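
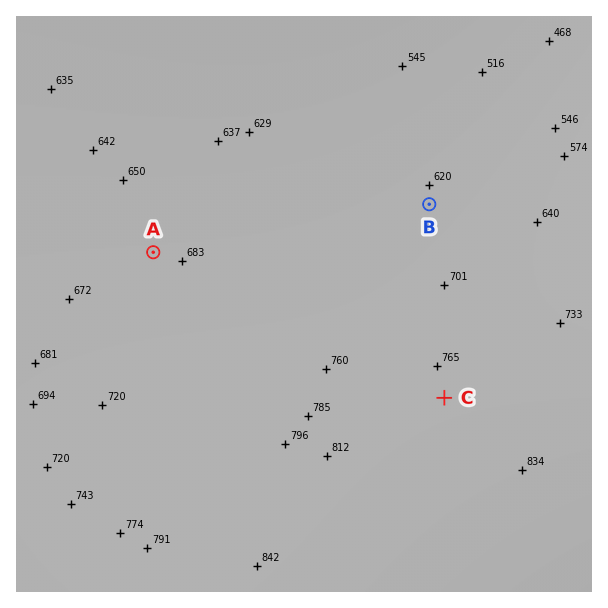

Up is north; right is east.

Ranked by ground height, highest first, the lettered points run C A B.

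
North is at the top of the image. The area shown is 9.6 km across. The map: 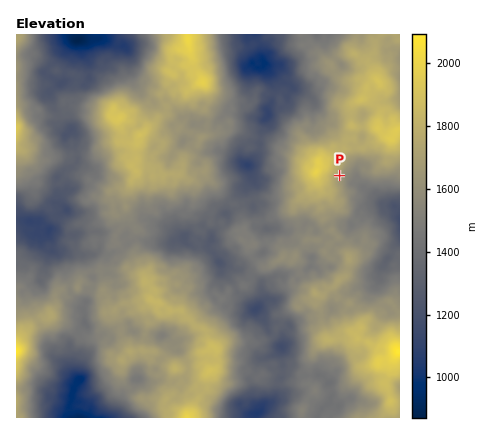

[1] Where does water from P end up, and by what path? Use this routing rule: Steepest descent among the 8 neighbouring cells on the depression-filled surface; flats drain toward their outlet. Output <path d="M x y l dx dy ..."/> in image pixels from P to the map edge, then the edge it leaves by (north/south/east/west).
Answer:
<path d="M340 176l6 0 12 10 4 0 10 10 2 0 10 10 12 0 4 4"/>
exit: east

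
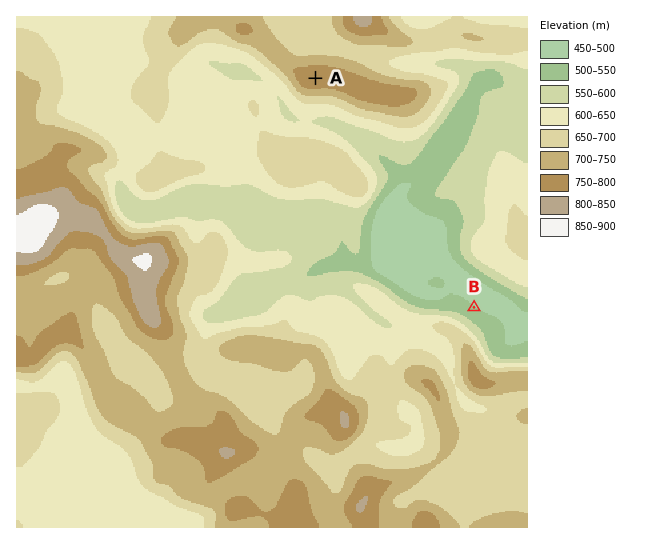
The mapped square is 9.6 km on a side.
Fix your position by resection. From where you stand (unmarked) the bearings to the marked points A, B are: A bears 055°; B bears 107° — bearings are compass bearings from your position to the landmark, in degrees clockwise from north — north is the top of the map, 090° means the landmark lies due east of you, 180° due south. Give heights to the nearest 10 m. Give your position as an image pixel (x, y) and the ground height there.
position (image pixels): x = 136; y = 204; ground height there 570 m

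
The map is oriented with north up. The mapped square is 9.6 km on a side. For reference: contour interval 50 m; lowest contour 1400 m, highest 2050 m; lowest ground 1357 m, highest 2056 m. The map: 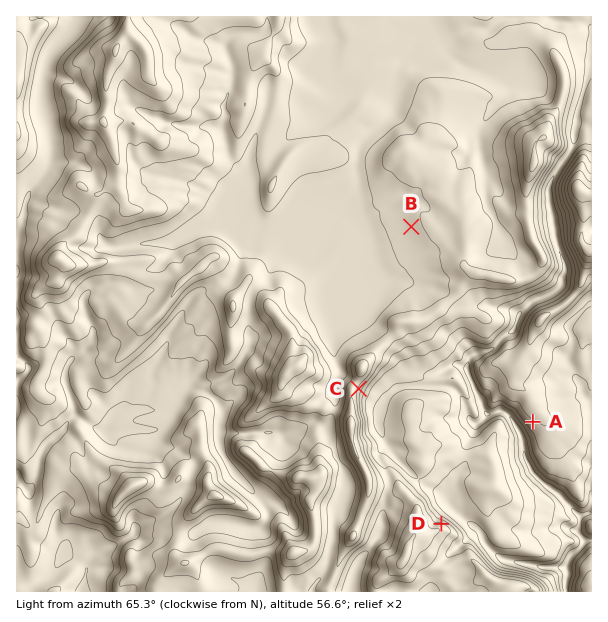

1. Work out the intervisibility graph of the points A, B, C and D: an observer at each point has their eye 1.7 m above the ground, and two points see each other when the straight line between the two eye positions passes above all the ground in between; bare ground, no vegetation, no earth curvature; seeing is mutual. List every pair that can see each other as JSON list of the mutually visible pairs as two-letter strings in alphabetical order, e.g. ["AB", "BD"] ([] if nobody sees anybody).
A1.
["AC", "AD", "CD"]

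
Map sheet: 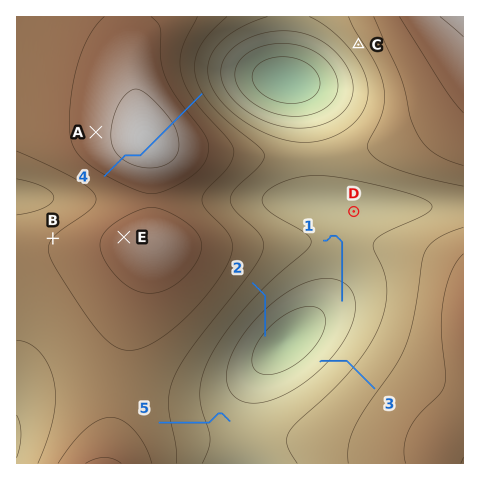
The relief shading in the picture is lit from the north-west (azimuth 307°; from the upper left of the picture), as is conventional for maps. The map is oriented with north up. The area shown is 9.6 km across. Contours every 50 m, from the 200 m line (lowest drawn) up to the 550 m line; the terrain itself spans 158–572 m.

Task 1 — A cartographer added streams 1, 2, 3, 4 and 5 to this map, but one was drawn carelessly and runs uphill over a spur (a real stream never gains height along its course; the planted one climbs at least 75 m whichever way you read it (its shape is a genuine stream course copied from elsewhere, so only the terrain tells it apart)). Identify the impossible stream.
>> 4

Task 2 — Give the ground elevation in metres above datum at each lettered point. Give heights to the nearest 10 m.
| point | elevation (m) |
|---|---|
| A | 530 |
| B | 450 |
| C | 380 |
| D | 310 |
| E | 520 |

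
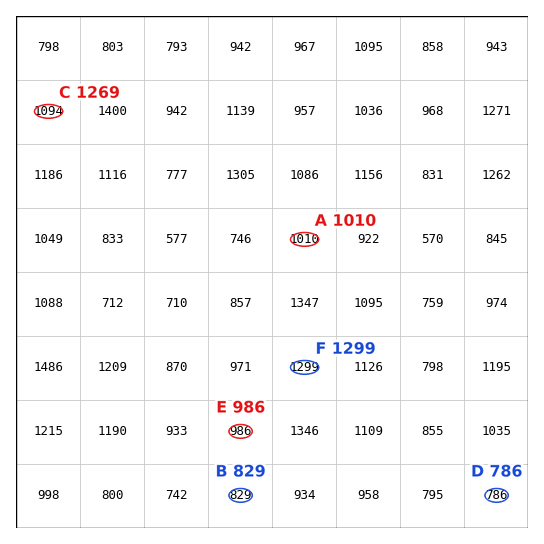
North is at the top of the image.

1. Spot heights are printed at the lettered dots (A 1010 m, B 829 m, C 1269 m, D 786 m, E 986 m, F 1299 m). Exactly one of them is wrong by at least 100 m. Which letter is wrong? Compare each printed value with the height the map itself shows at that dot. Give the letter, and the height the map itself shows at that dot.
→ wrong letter C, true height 1094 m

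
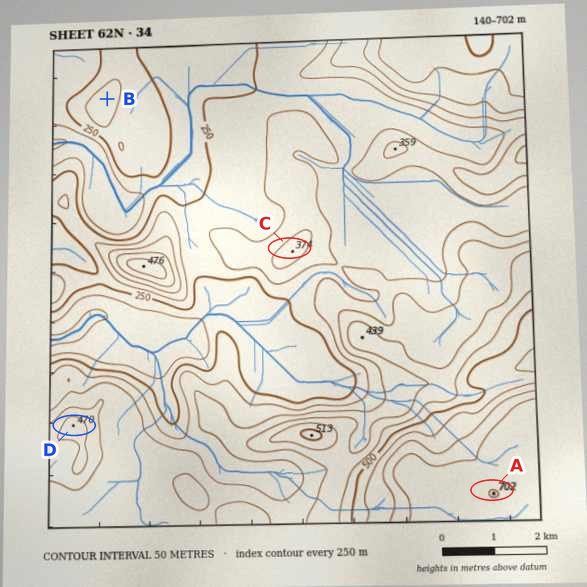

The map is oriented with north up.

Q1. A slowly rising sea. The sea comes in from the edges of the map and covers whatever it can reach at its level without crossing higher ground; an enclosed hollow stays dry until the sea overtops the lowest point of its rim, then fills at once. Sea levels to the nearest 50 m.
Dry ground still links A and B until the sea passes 250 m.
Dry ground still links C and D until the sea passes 300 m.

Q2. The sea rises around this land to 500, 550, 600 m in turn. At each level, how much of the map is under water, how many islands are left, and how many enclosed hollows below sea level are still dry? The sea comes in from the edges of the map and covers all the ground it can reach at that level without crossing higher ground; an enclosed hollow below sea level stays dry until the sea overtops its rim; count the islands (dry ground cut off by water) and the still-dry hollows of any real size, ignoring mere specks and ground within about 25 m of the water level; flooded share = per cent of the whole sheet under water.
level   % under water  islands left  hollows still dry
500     91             0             0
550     93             0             0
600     94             0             0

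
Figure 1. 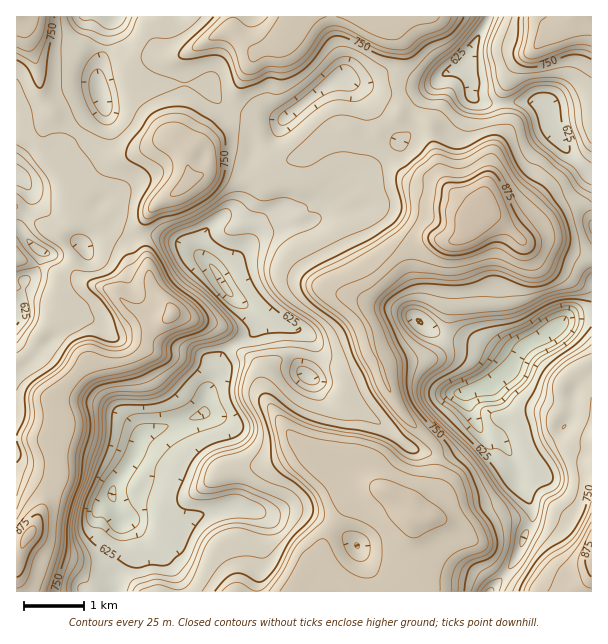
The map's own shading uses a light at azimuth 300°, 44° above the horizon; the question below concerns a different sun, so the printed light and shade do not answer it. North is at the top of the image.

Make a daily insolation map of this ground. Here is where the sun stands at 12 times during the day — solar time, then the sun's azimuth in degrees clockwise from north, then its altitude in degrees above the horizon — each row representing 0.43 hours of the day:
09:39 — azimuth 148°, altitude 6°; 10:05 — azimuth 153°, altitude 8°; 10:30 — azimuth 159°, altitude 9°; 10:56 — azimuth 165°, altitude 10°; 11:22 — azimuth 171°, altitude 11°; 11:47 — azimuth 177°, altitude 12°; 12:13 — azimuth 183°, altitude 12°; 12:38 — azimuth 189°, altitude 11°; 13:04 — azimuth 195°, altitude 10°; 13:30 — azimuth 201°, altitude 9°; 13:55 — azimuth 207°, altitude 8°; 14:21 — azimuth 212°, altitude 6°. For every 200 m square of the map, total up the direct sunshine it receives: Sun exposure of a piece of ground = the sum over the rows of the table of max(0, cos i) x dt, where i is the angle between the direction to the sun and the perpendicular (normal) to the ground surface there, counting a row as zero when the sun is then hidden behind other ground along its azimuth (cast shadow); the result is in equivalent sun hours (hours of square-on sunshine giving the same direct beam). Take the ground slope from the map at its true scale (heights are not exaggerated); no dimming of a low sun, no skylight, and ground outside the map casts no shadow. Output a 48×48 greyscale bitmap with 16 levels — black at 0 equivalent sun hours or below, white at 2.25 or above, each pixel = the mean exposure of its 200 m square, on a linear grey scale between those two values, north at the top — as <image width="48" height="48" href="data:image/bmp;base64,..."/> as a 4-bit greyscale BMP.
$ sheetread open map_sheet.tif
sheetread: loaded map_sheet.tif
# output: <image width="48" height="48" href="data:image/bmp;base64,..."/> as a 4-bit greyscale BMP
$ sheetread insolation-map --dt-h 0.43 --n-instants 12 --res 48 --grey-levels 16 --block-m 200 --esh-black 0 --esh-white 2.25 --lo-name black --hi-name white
<image width="48" height="48" href="data:image/bmp;base64,Qk32BAAAAAAAAHYAAAAoAAAAMAAAADAAAAABAAQAAAAAAIAEAAATCwAAEwsAABAAAAAAAAAAAAAAABEREQAiIiIAMzMzAERERABVVVUAZmZmAHd3dwCIiIgAmZmZAKqqqgC7u7sAzMzMAN3d3QDu7u4A////AJeIZ1VTAAAlMRISVmZmVVZmZmerQyNVaYd5mWZSAAEkQhIhNWZlRFZmZneLchJFZ3d4h1VEMiIkVERDJVZTE1ZmZpzbkxETVnqIYzRERVQzVVVDI1VTNWZnZnm6hSIAE0mGUjMBNVVCI0MRICRHmGeZh2ZUVTIhEhNmdBIiRWVSAAABIQJpl3iImWUyRlNDISFGh0NXdWZlMAE1RDV3ZnZmVEMSQyNEMjI2mXRXZVabp2iqhohmZ4djI1REICQSQzRWm5dWZVVa3ty5ishmZmMiRVRCATMBRERWealzVVVEeJh4vZZmUxIzRDIxJFQ1ZUVmV5mFNVVCNVZoqGZmVVMQEQERNFV5ZWdmZ5iHRERBABNXhmZlVTEBRCECNVaoZXZmaYd3VDMzEAFHdVQyEABJcgASRViVViNWZ2ZndlMhERNoUgAAAAW3EAEkZld1RERWVFZpqpdTNGqVEAAAAltxABE1VWdXZVdmVGmry6qGZ6pxAAAkRrkxAAAQA1NFVUNWaZz//8h3dnYhEQFFaaU0MzMQASNXZTADae/9ucuJhUREIRJVeXVXmbpkIBM1dTEANorO/by3dkNEVXdWmWVnvKvJUyIRRUMhJFM1i6eHdmITWHVXp1RFVXaKhSAAATVDEAACVni/6jAAARR3hkIhAlZpl0EAABRlIAA2Z8/+zHMREVl5hkIQFXh5zaUgASJVQySJZouoYyNFatvLdCIier3t7utjNFVVVWm3VUQhEBRo3s3IZVabyqq83v/sp4VWZqxkVSAAAEeMucp2Z7vMl3dmZ6///FRFZ2MjVRAAE2eadmVVVpzMzNyYit/syLhUUwATRBABJWZ2VBEkVWi83d3d7su4epURQiIiIRETZmZUVCAAJFaIm9zMu7mIaBJ5Q1VCASJGZnZTNEMQATVnve/su6h5dDq3eXVUNHZVaJhkIjRDEAJGVFest0RWU5dFeGZWq77ZVGd2ZUNEQhAkE1ZnhCNDRINGZlVlff//x2d2ZmZVREI1VlVWUzQiWCJGZmZlNJzu7JmpiHdmZlV1VEVVMzITRCRmZmZlMTaL26l4iHdmZldlVCEzIhAkIFeWZmZmZDRWmGZmZmZmZmU1QQABIQEyI5qGZmaImHVUVmVWZmZmZmQRIgAAIiMgJqhmZmVWiJZVVmZVVmZmZlQxAAABIzEBSJZmZlRDRmVENWZTNVZmZmVUIAAAEzEkaGZmZUIzI0QxE1ZTElVmVWZlUyIQJENFd2ZmZSE1MQERJFZnQiRURVZlNCAAESRVZmZlVDRlQgATRWZptiEiJFREIgAAECRWZmdlVEZlVURFVoh3m4MRI1VTABEmq5d4hmh2Znd2ZmZmZq3KqrlUVmZnMSNWid/slohmZ4dmZnh3Z5rN3KqYiHZ4uFVnaN25d8lmZ4dVZlerqnZ4m7mrqs3ZrrZneM79u7mGVVQ0VUNJy3VWZ6qa39y8zNpUVEec7XeGMQACVVQhR1NFZnve2XZ63s2DRVVmd3Z2ISITRUMyEjIUVmi5dmZmeKu0NFVWdw=="/>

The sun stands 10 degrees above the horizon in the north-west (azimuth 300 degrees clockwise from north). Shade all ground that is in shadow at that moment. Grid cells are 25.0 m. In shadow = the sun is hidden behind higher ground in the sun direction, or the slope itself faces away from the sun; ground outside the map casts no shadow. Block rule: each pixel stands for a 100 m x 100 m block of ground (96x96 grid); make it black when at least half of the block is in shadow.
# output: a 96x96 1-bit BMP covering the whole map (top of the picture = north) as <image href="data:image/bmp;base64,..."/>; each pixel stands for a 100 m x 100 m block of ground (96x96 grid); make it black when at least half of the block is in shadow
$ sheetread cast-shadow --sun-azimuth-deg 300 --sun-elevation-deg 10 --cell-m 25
<image width="96" height="96" href="data:image/bmp;base64,Qk2+BAAAAAAAAD4AAAAoAAAAYAAAAGAAAAABAAEAAAAAAIAEAAATCwAAEwsAAAIAAAAAAAAA////AAAAAAAP/gAAAAAAAAD/AAAH/wAAAAAAAAB/gABn/4AAAAAAAAD/wAB3/4AAAAAAAAB/4ABz/4AAAAAAAAB/8AB7/4AAAAAAAAA/+AA//4AAAAAAAAAP+AA//4AAAAAAAAAD+AAf/8AAAAAAAAAD+AAf/+AAAAAAAAADuAAP//AAAAAAAAADOAAP//gAAAAAAAAAEAAF//gAAAAAAAAAAAAB//gAAAAAAAAEAAAA//gAAAAAAAAcAAAA//gAMAAAAAAcAAAA//gAeAAAAAAYAAAAf/gAMAAAAAAYgAAAf/gAAAAAAAAZgAAAf/gAAAAAAAADAAAAf/wAAAAAAAAGAAAAf/wAAAAAAAAEAAAAf/wAAAAAAAAAAAAAf/wAAAAAAAAAAAAAP/wAAAAAAAAAAAAAP/wAAAAAAAAAAAAAP/wAAAAAAAAAAAAAP/4AAAAAAAAAAAAAH/4AAAAAAAOAAAAAP/8AAAAAAA/gAAAAP//+AAAAAH/wAAAAP///gAAAAP/wAAAAP///gAAAAP/8AAAAP///wAAAAP/+AAAAH///wAAAAf//AAAAD///wAAAAf//gAAAAP//wAIAAf//wAAAAA//4AYAAef/wAAAAAP/8AAAAcPHwAAAAAH/+AAAAIAH4AAAAAD//AAAAQAD8AAAAAD//gAAA4AB/wAAAAD//gAAA4AA/+AAAAB//AAAB/AAf/AAAAA/2AAAB/gf//gAAAADgAAAB/gf//wAAAADAAAAD/gH//4AAAAAAAAAD/AAH/8AAAAAAAAAD/AAB/8AAAAAAAAAD+AAA/8AAAAAAAAAB/AAAf8AAAB4AAAAA+A8A/+AAAD4AAAAAIA/gf/gAAH4AAAAAAAfgP/gAAH4AAAAAAAPgH4AAAHwAAAAAAB/g/4AAAHwAAAAAAB/h/4AAAH+AAAAAAAfg74AAAH/AAAAAAAHAz4AAAH/wAAAAAAAAD8AAAH/4AAAAAAAAD0AAAP/+AAAAAAAADsAAAP//AAAAAAAADIAAAH//AAAAAAAAAAAAAA//gAAAAAAIAAAAAAP/gAAAAAAYAAAAAAD/AAAAAAAYAAAAAAB/AAAAAAAQAAAAAAA/AAAAAAAAAAAAAAAeAAAAAAAAAAAAAAAeAAAAAAAOAAAAAAAeAAAAAAAMAAAAAAAeAAAAAAAcAAAAAAAcAAAAAAAYAAAAAAAMAAAAAAAAAAAAAAAIAAAAAAABwAAAAAAAAAAAAAABwAAAAAAAAAAAAAADwAAAAAAAAAAAAAADgAAAAAAABgAAAAAAAAAAAAAAB4AAAAAAAAAAAAAAA8AAAAADAAAAAAAAAeAAAAAPwAAAAAAAAHgAAgAP4AAEAAAAeD4AB4AH8AAEAAAAeH+AB/AB4AAEAAAAOf/AB/gAEAAEAAAAEf/AA/4A/gEAAAAAAP/AD/8A/wPAAAAAAH+AP/8Af4fAAAAAAD+AH/8ADwfgAAAAAB+AD/+AAAPgAAAAAB8AB/+AAAPgAAAAAA8AAf+AAAPAAAAAAAAAAH+AAAPwAAAAAAAAAD+AAA="/>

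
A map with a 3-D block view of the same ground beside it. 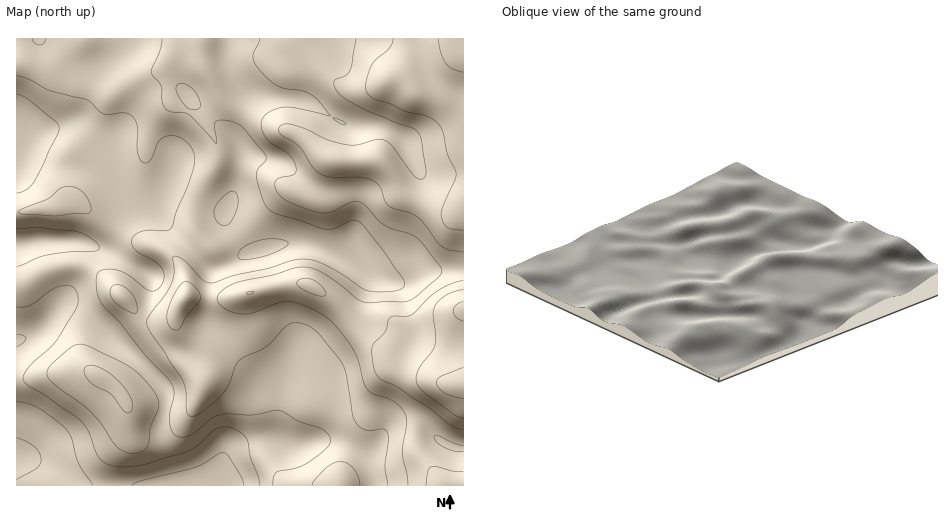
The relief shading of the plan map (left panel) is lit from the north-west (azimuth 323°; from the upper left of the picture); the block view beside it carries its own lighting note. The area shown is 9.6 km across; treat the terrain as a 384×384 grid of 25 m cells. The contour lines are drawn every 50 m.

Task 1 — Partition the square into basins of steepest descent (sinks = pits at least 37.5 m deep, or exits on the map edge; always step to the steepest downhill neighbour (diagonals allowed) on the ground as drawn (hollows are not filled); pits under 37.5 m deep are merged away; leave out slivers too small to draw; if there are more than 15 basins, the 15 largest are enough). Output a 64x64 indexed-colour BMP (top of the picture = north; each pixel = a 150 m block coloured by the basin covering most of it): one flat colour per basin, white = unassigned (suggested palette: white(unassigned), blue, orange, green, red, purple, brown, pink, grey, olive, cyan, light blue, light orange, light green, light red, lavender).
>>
<image width="64" height="64" href="data:image/bmp;base64,Qk12CAAAAAAAAHYAAAAoAAAAQAAAAEAAAAABAAQAAAAAAAAIAAATCwAAEwsAABAAAAAAAAAA////ALR3HwAOf/8ALKAsACgn1gC9Z5QAS1aMAMJ34wB/f38AIr28AM++FwDox64AeLv/AIrfmACWmP8A1bDFABEREREREREREREREREREREREREREREREREREREREREREREREREREREREREREREREREREREREREREREREREREREREREREREREREREREREREREREREREREREREREREREREREREREREREREREREREREREREREREREREREREREREREREREREREREREREREREREREREREREREREREREREREREREREREREREREREREREREREREREREREREREREREREREREREREREREREREREREREREREREREREREREREREREREREREREREREREREREREREREREREREREREREREREREREREREREREREREREREREREREREREREREREREREREREREREREREREREREREREREREREREREREREREREREREREREREREREREREREREREREREREREREREREREREREREREREREREREREREREREREREREREREREREREREREREREREREREREREREREREREREREREREREREREREREREREREREREREREREREREREREREREREREREREREREREREREREREREREREREREREREREREREREREREREREREREREREREREREREREREREUQRERERERERERERERERERERERERERERERERERERERERREREREERERERERERERERERERERERERERERERERERERFERERERBEREREREREREREREREREREREREREREREREREUREREREERERERERERERERERERERERERERERERERERERREREREERERERERERERERERERERERERERERERERERERFERERERBEREREREREREREREREREREREREREREREREREUREREREERERERERERERERERERERERERERERERERERERREREREQRERERERERERERERERERERERERERERERERERFEREREREEREREREREREREREREREREREREREREREREREURERERERBEREzMzMRERERERERERERERERERERERERERREREREREQRETMzMxERERERERERERERERERERERERERFEREREREREETMzMzMREREREREREREREREREREREREREURERERERERDMzMzMxERERERERERERERERERERERERERRERERERERDMzMzMzEREREREREREREREREREREREREREzRERERERDMzMzMzMRERERERERERERERERERERERERETMzREREQzMzMzMzMxERERERERERERERERERERERERERMzMzMzMzMzMzMzMzEREREREREREREREREREREREREREzMzMzMzMzMzMzMzIRERERERERERERERERERERERERETMzMzMzMzMzMzMyIiERERERERERERERERERERERERERMzMzMzMzMzMzMiIiIhEREREREREREREREREREREREREzMzMzMzMzMzIiIiIiERERERERERERERERERERERERETMzMzMzMzMyIiIiIiERERERERERERERERERERERERERMzMzMzMzMiIiIiIiIREREREREREREREREREREREREREzMzMzMzMiIiIiIiIhERERERERERERERERERERERERESIjMzMzIiIiIiIiIiERERERERERERERERERERERERERIiIiIyIiIiIiIiIiIhEREREREREREREREREREREREREiIiIiIiIiIiIiIiIiERERERERERERERERERERERERESIiIiIiIiIiIiIiIiIhERERERERERERERERERERERERIiIiIiIiIiIiIiIiIiEREREREREREREREREREREREREiIiIiIiIiIiIiIiIiIhERERERERERERERERERERERESIiIiIiIiIiIiIiIiIiERERERERERERERERERERERERIiIiIiIiIiIiIiIiIiIhEREREREREREREREREREREREiIiIiIiIiIiIiIiIiIiERERERERERERERERERERERESIiIiIiIiIiIiIiIiIiIRERERERERERERERERERERERIiIiIiIiIiIiIiIiIiIREREREREREREREREREREREREiIiIiIiIiIiIiIiIiIhERERERERERERERERERERERESIiIiIiIiIiIiIiIiIhERERERERERERERERERERERERIiIiIiIiIiIiIiIiIhEREREREREREREREREREREREREiIiIiIiIiIiIiIiIhERERERERERERERERERERERERESIiIiIiIiIiIiIiIRERERERERERERERERERERERERERIiIiIiIiIiIiIiIREREREREREREREREREREREREREREiIiIiIiIREiIiIhERERERERERERERERERERERERERESIiIiIhERERIiIiERERERERERERERERERERERERERERIiIiIREREREREiIREREREREREREREREREREREREREREiIREREREREREREhERERERERERERERERERERERERERERERERERERERERERERERERERERERERERERERERERERERERERERERERERERERERERERERERERERERERERERERERERERERERERERERERERERERERERERERERERERERERERERERERERERERERERERERERERERERERERERERERERERER"/>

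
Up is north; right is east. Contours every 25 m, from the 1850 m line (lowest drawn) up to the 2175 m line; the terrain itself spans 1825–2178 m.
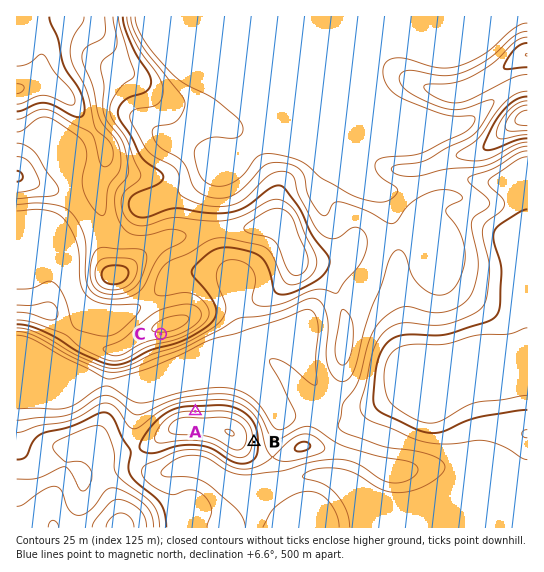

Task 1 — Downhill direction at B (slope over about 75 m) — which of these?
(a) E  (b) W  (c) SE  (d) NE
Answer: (a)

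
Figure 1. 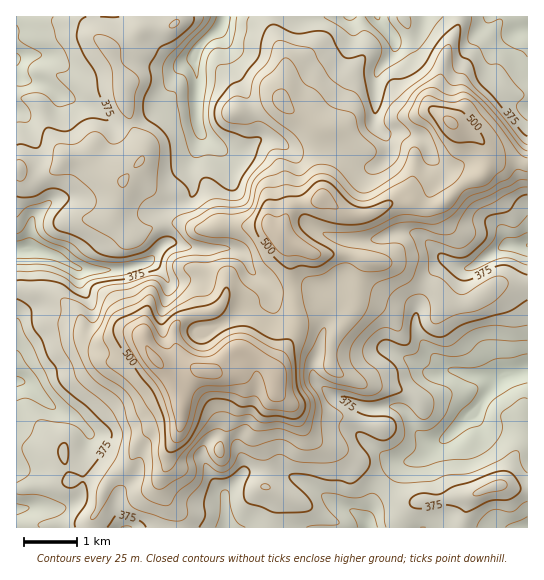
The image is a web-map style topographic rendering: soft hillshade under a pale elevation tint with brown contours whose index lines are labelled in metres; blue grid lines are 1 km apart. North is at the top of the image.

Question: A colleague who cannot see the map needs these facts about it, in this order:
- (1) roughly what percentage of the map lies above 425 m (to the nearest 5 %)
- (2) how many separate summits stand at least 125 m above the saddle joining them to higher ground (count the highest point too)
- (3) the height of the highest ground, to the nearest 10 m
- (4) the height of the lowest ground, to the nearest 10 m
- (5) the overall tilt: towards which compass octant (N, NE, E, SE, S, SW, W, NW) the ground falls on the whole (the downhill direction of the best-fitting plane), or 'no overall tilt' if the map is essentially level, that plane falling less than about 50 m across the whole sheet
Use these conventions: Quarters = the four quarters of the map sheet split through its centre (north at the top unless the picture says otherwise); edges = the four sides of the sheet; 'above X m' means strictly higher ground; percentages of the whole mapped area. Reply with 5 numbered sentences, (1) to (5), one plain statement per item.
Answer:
(1) Roughly 35 % of the ground is higher than 425 m.
(2) 1 summit rises at least 125 m above its surroundings.
(3) The highest point reaches roughly 590 m.
(4) About 280 m is the lowest elevation on the sheet.
(5) No overall tilt - high and low ground are spread across the sheet.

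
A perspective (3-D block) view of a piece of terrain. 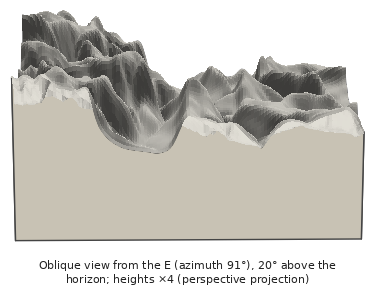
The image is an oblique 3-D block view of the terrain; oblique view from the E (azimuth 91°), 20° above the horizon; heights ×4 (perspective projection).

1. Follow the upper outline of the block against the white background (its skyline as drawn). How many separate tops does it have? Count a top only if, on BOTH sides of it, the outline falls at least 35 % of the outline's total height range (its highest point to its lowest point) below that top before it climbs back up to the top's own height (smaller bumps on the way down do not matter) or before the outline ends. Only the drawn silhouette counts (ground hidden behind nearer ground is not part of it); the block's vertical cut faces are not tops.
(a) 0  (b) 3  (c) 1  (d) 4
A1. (c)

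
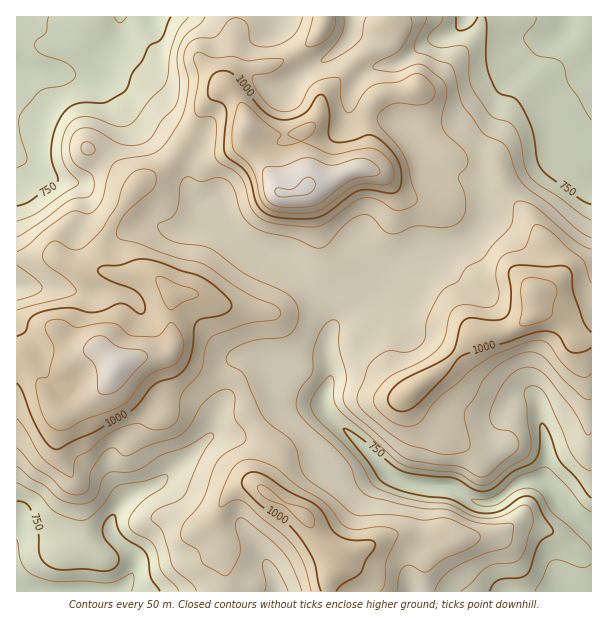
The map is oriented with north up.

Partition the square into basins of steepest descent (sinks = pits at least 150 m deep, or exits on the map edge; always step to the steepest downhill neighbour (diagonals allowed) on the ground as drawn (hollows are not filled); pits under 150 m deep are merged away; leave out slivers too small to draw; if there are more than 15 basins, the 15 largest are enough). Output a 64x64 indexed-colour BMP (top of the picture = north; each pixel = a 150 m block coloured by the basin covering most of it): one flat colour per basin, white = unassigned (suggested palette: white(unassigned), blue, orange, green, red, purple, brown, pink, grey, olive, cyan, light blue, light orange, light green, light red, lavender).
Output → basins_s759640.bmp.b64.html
<image width="64" height="64" href="data:image/bmp;base64,Qk12CAAAAAAAAHYAAAAoAAAAQAAAAEAAAAABAAQAAAAAAAAIAAATCwAAEwsAABAAAAAAAAAA////ALR3HwAOf/8ALKAsACgn1gC9Z5QAS1aMAMJ34wB/f38AIr28AM++FwDox64AeLv/AIrfmACWmP8A1bDFACIiIiIiIiIiIiIiIiIiIiIiIiIiERERERERERERERERIiIiIiIiIiIiIiIiIiIiIiIiIiEREREREREREREREREiIiIiIiIiIiIiIiIiIiIiIiIiERERERERERERERERESIiIiIiIiIiIiIiIiIiIiIiIhERERERERERERERERERIiIiIiIiIiIiIiIiIiIiIiIhEREREREREREREREREREiIiIiIiIiIiIiIiIiIiIiIhERERERERERERERERERESIiIiIiIiIiIiIiIiIiIiIhERERERERERERERERERERIiIiIiIiIiIiIiIiIiIiIiEREREREREREREREREREREiIiIiIiIiIiIiIiIiIiIiERERERERERERERERERERESIiIiIiIiIiIiIiIiIiIhERERERERERERERERERERERIiIiIiIiIiIiIiIiIiIhEREREREREREREREREREREREiIiIiIiIiIiIiIiIiIRERERERERERERERERERERERESIiIiIiIiIiIiIiIiIiERERERERERERERERERERERERIiIiIiIiIiIiIiIiIiIREREREREREREREREREREREREiIiIiIiIiIiIiIiIiIiERERERERERERERERERERERESIiIiIiIiIiIiIiIiIiIRERERERERERERERERERERERIiIiIiIiIiIiIiIiIiIREREREREREREREREREREREREiIiIiIiIiIiIiIiIiIRERERERERERERERERERERERESIiIiIiIiIiIiIiIiIhERERERERERERERERERERERERIiIiIiIiIiIiIiIiIhEREREREREREREREREREREREREiIiIiIiIiIiIiIiIiERERERERERERERERERERERERESIiIiIiIiIiIiIiIiERERERERERERERERERERERERERIiIiIiIiIiIiIiIiIREREREREREREREREREREREREREiIyIiIiIiIiIiIiIRERERERERERERERERERERERERESIzMiIiIiIiIiIhERERERERERERERERERERERERERERIjMzIiIjIiIiIREREREREREREREREREREREREREREREzMzMzIjMzMzERERERERERERERERERERERERERERERETMzMzMzMzMzMRERERERERERERERERERERERERERERERMzMzMzMzMzMxEREREREREREREREREREREREREREREUQzMzMzMzMzMzEREREREREREREREREREREREREREREURDMzMzMzMzMzMREREREREREREREREREREREREREREUREMzMzMzMzMzMxERERERERERERERERERERERERERFEREQzMzMzMzMzMzEREREREREREREREREREREREREREURERDMzMzMzMzMzMRERERERERERERERERERERERERERREREMzMzMzMzMzMRERERERERERERERERERERERERERERREQzMzMzMxERERERERERERERERERERERERERERERERFERDMzMzMzEREREREREREREREREREREREREREREREREUREMzMzMzERERERERERERERERERERERERERERERERERREQzMzMzMxERERERERERERERERERERERERERERERERRERDMzMzMzERERERERERERERERERERERERERERERERREREMzMzMzMRERERERERERERERERERERERERERERERFEREQzMzMzMzERERERERERERERERERERERERERERERFERERDMzMzMzMxERERERERERERERERERERERERERERFEREREMzMzMzMzERERERERERERERERERERERERERERFEREREQzMzMzMzMxERERERERERIhEREREREREREREREURERERDMzMzMzMzMREREREREREiJEEREREREREREREUREREREMzMzMzMzMzEREREREREiIkREEREREREREREUREREREQzMzMzMzMzMzEREREREiIiREREQRERERERRERERERERDMzMzMzMzMzMxEREREiIiJERERBEREREUREREREREREMzMzMzMzMzMzERERESIiIkREREEREREUREREREREREQzMzMzMzMzMzMxERESIiIiREREQREREURERERERERERDMzMzMzMzMzMzMREREiIiJERERBERERREREREREREREMzMzMzMzMzMzMxERESIiIiREREERERREREREREREREQzMzMzMzMzMzMzMRESIiIiIkREQRERFERERERERERERDMzMzMzMzMzMzMxERIiIiIiREREEREUREREREREREREMzMzMzMzMzMzMzMRIiIiIiJEREREERREREREREREREQzMzMzMzMzMzMzMzMiIiIiIiRERERERERERERERERERDMzMzMzMzMzMzMzMzIiIiIiIkREREREREREREREREREMzMzMzMzMzMzMzMzMzMiIiIiJEREREREREREREREREQzMzMzMzMzMzMzMzMzMzMiIiIiRERERERERERERERERDMzMzMzMzMzMzMzMzMzMzMiIiIiREREREREREREREREMzMzMzMzMzMzMzMzMzMzMzIiIiIkREREREREREREREQzMzMzMzMzMzMzMzMzMzMzMyIiIiJERERERERERERERDMzMzMzMzMzMzMzMzMzMzMzIiIiJERERERERERERERE"/>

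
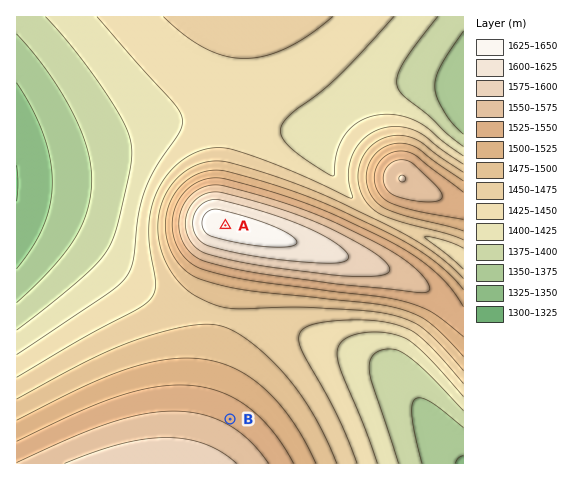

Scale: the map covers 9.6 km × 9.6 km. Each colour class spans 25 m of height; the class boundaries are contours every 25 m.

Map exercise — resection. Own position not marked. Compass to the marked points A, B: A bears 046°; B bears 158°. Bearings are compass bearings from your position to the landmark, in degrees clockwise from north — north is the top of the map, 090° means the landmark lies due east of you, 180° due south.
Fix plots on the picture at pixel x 172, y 277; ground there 1470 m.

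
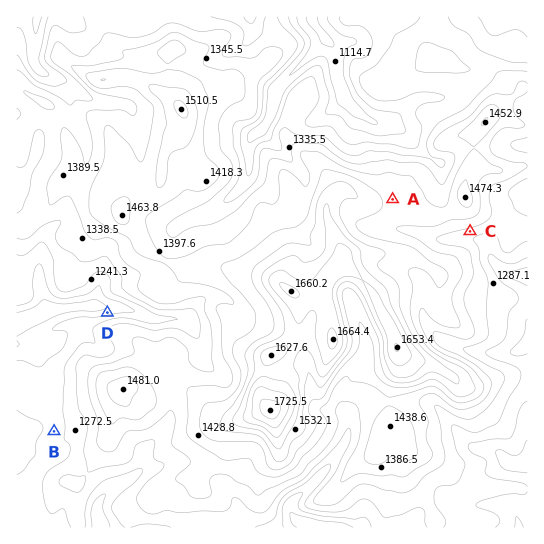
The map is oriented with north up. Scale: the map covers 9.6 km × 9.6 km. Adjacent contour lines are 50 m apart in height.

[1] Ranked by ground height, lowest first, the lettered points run D B C A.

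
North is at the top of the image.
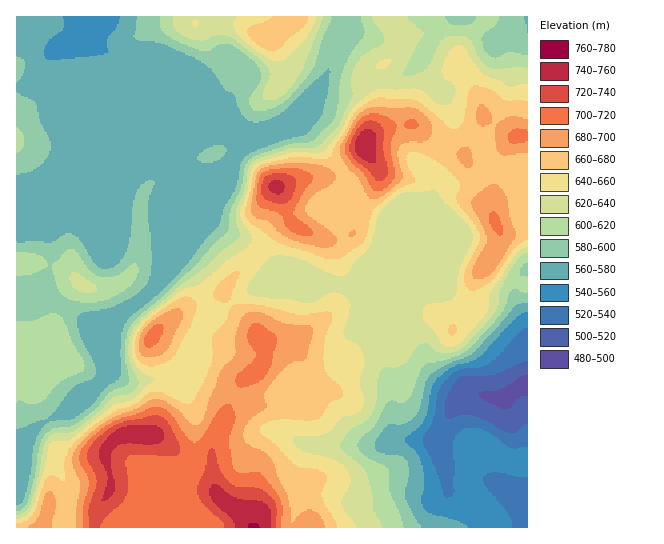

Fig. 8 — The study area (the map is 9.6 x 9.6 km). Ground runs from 495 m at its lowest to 760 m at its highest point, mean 625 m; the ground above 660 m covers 26.5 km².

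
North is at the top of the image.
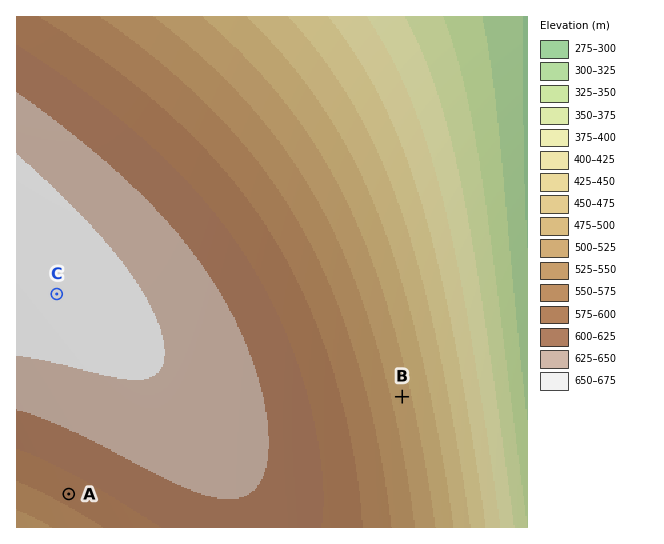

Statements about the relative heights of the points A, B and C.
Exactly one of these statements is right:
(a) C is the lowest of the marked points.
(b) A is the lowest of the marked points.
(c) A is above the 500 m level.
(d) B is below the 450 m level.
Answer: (c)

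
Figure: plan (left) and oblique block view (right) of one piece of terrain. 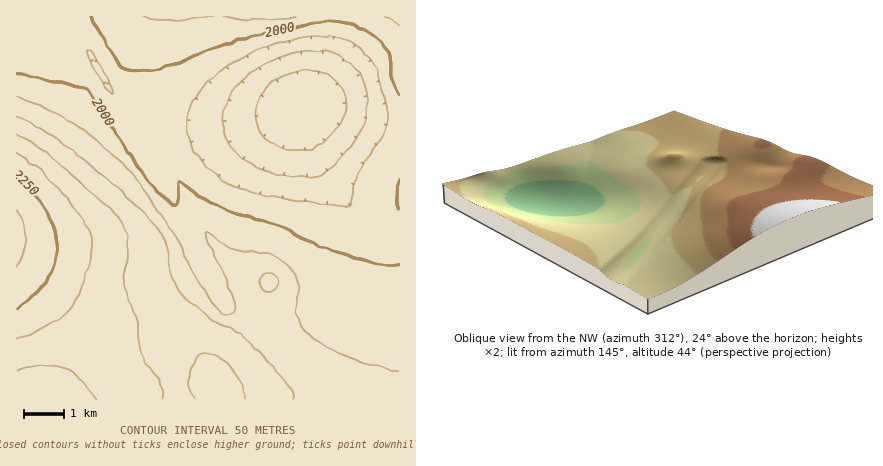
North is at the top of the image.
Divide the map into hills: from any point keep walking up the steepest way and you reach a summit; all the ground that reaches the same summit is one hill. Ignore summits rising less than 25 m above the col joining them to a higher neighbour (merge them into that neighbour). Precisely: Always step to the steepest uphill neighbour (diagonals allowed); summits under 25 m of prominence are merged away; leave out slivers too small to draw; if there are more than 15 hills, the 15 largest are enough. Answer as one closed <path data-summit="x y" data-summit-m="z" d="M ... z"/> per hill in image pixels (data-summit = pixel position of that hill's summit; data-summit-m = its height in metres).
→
<path data-summit="16 238" data-summit-m="2313" d="M72 16l-56 0 0 384 160 0-3-26-7-26 26-42 6-7 14-9 2-6-44-94-65-108-31-60z"/><path data-summit="270 282" data-summit-m="2111" d="M302 109l-60 15-68 8-32 12 28 46 27 60 27 52 4 4 20 0 14 9 10 3 22 0 10-3 18-9 10-10 5-12 6-28 14-36 0-8-24-24-13-18-12-28z"/><path data-summit="214 388" data-summit-m="2176" d="M358 213l-2 11-13 32-8 34-13 16-8 5-20 7-26-1-20-11-20 0-14-21-2 5-17 12-29 46 12 52 222 0 0-152-14-6z"/><path data-summit="270 16" data-summit-m="2061" d="M338 16l-264 0-1 4 54 100 14 22 5 2 28-12 68-8 60-15 12-13 15-34 7-22z"/><path data-summit="400 16" data-summit-m="2061" d="M400 16l-60 0-4 24-7 22-15 34-11 12 23 0 50 11 24 2z"/>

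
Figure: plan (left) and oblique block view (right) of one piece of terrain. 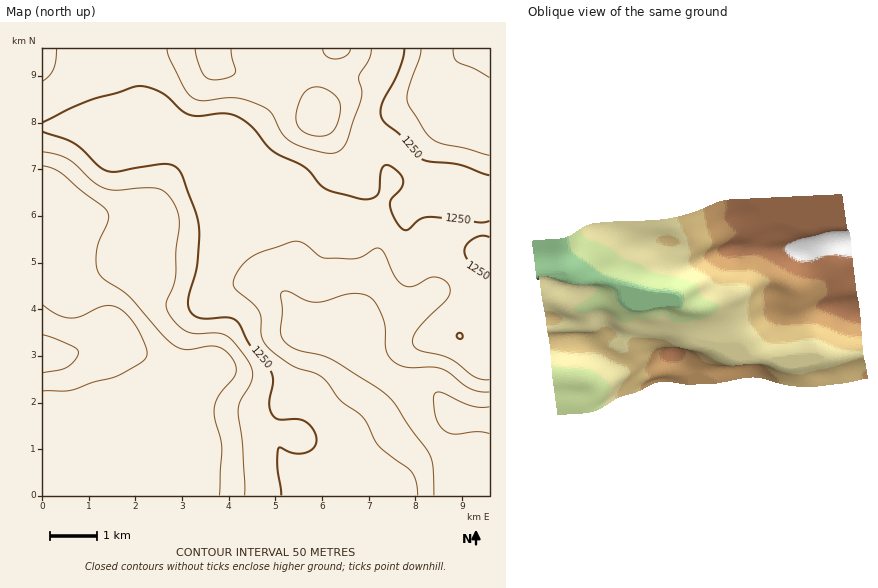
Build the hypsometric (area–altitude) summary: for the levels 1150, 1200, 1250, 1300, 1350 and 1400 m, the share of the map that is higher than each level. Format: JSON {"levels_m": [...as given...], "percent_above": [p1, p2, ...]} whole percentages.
{"levels_m": [1150, 1200, 1250, 1300, 1350, 1400], "percent_above": [92, 79, 51, 33, 21, 3]}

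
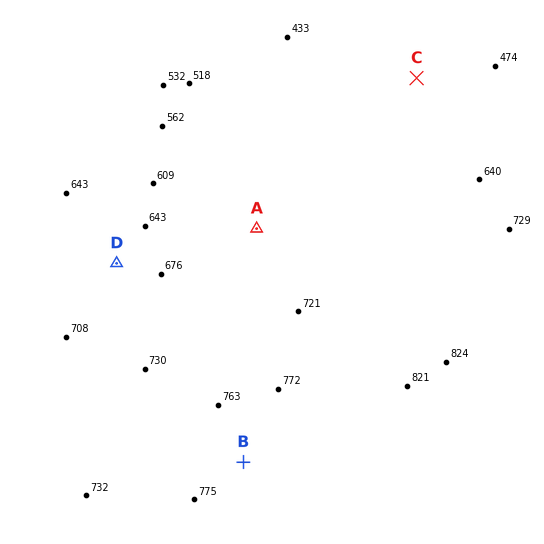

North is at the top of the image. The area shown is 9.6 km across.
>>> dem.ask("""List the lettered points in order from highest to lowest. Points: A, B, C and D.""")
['B', 'D', 'A', 'C']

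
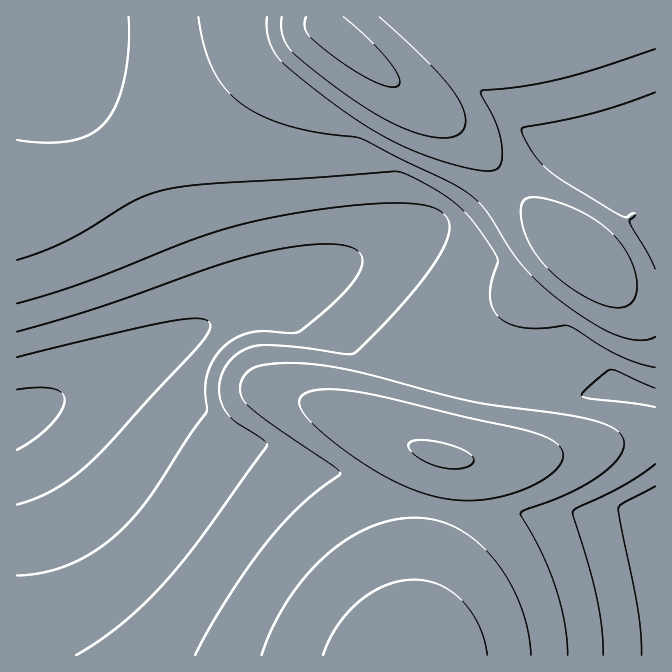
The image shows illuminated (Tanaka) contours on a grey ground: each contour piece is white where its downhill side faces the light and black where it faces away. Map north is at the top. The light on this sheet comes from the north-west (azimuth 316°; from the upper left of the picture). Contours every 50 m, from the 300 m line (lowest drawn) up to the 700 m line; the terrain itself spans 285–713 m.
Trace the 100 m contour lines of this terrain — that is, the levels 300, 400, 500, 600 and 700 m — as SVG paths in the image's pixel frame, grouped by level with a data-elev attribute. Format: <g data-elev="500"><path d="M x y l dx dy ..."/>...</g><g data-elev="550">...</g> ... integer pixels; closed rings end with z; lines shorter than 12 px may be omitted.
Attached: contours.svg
<g data-elev="300"><path d="M17 390l20-3 15 1 10 5 3 7-4 12-11 13-15 13-18 12"/></g><g data-elev="400"><path d="M642 655l-1-21-3-26-20-100 4-5 33-17"/><path d="M17 332l84-25 122-44 47-12 37-6 30-1 18 5 5 4 2 5 0 7-3 7-11 16-20 20-28 23-8 2-27-2-15 2-16 6-14 11-8 13-5 14-2 13 2 18-1 5-18 24-39 62-15 18-16 16-23 18-25 13-26 8-27 3"/></g><g data-elev="500"><path d="M568 655l-4-33-9-35-13-34-22-39 4-4 48-18 18-10 15-10 12-12 6-10 1-8-4-9-13-8-23-7-106-15-128-33-32-5-28-2-26 2-14 5-5 5-4 7-1 8 2 7 5 7 12 11 73 50 7 5 1 3-40 33-33 36-40 56-19 32-13 25"/><path d="M17 260l44-17 25-13 48-29 15-7 16-4 44-6 189-12 24 10 28 17 16 14 16 20 15 25 0 5-6 20-1 14 4 13 8 10 11 5 14 3 15 0 27-2 50 29 20 8 16 4"/><path d="M128 17l1 31-5 32-8 25-12 18-14 11-20 7-25 2-28-3"/></g><g data-elev="600"><path d="M487 655l-3-15-5-15-8-13-9-12-10-8-12-7-13-4-13-1-16 1-13 5-13 6-13 10-12 11-10 14-8 13-6 15"/><path d="M448 468l10 1 9-2 6-4 1-5-4-4-6-4-22-7-22-3-6 1-5 2-1 4 2 3 10 8 13 7z"/><path d="M610 307l10 1 8-3 6-5 3-8 0-12-3-13-7-14-7-11-20-19-25-14-31-11-12-1-7 2-3 4-1 5 1 17 7 17 10 16 15 16 18 15 20 11z"/><path d="M267 17l0 10 1 11 4 10 7 10 23 21 41 31 35 23 32 16 40 15 34 7 10-1 4-2 3-6 1-10-4-24-6-13-11-20 0-3 1-1 40-5 37-7 38-11 58-19"/></g><g data-elev="700"><path d="M306 17l-1 8 2 8 27 24 22 15 19 10 15 5 8-2 2-3-1-5-11-17-20-22-25-21"/></g>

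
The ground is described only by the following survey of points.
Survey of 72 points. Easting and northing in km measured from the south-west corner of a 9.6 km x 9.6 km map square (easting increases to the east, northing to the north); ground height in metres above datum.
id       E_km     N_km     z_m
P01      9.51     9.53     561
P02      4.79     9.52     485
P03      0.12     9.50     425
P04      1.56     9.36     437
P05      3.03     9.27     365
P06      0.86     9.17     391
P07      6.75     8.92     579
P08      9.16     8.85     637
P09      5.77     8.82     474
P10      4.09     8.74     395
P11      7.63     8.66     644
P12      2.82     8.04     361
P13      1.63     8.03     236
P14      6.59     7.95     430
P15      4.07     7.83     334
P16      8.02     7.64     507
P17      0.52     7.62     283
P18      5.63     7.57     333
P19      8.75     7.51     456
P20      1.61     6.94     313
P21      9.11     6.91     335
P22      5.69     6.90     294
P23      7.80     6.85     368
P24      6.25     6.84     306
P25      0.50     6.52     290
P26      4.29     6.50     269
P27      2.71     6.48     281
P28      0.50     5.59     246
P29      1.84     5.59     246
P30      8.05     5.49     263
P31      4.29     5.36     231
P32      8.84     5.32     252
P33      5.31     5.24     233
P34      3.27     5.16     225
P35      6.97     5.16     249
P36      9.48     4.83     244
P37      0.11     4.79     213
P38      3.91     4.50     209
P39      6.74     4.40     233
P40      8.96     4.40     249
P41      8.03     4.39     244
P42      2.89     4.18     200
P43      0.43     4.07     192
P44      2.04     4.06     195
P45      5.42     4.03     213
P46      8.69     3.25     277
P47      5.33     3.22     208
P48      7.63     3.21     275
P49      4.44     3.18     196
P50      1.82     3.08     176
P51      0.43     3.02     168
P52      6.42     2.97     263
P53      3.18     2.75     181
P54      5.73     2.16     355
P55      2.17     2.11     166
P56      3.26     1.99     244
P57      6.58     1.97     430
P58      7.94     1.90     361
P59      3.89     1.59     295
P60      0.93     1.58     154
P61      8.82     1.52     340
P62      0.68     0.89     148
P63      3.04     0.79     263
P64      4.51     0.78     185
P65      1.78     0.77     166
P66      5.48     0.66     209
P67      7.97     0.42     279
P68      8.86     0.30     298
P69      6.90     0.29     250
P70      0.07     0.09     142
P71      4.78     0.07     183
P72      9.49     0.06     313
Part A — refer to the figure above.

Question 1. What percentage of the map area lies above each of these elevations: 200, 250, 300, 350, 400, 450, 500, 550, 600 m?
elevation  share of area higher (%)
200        83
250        60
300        37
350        23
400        15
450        9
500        7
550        5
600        3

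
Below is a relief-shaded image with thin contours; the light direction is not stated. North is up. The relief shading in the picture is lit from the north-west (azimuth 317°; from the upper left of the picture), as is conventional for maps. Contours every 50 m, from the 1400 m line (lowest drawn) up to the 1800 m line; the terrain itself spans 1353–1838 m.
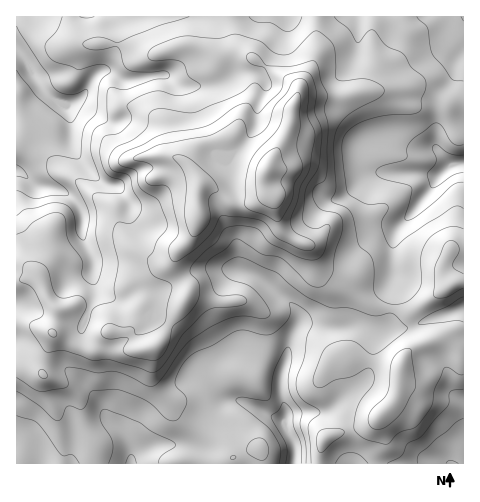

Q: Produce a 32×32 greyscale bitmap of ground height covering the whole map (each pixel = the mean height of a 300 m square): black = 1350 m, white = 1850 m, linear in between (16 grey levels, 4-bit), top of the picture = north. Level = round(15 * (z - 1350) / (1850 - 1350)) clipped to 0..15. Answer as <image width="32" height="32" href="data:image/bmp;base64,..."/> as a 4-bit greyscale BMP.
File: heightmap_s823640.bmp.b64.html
<image width="32" height="32" href="data:image/bmp;base64,Qk12AgAAAAAAAHYAAAAoAAAAIAAAACAAAAABAAQAAAAAAAACAAATCwAAEwsAABAAAAAAAAAAAAAAABEREQAiIiIAMzMzAERERABVVVUAZmZmAHd3dwCIiIgAmZmZAKqqqgC7u7sAzMzMAN3d3QDu7u4A////ACIjNDIiMzRERUElVEVUMiIiM0QyIjM0REUxJmVWZUMiI0REMjNEREREITZmZ3ZkMzRURDM0RUREMhE1VmiHdkNFVVRERVVEQzMiRVVniHZUVmZVVVZVREREM1ZmZnh3VXd2ZmZ3ZURERDNWZmZ4d2Z3d3iImYZEREQzRmZmeHdmZ4iImZqnVUREQ0VmZmd3dniYiJmZmHZVVVRFVWZmZ3Z3iIiZmZmHdmZkRWZmZmZmZ4iHiImaqIh2VVZmZmZndniHdniJmah3ZVV3d3ZVZ4iId2Z4mZmYZlVniId2VWeId3dlaJmqmHZneJmHdlVnh3d3VXiZq7qHeJq6h2ZVVnhndkV4iJrLmIm7qZdlRFZnVmZFd3ib3bqry5iHZUM0VURURnd4m9y8zeyXZlVEM0QyI0ZmiavNy87tp2VEQzI0IjREZ5u7zLvO7bh1QzMhEiMzNHmrvMu7zu3JdDMzMhEzMzV4mru7u7zdynQzMzIiMzI1Zniaqru7zcp1QzMyMzMiI1VoiIiaqr3JdlREQzMyERNGZ3d3iZm8uXdmVVREMRIiRVZmZneIm7l3dmVURBAjMjREVWZmd4qoZmZlVDMBIzM0VVZmd3d3iGZVVUQyEjRERVZmZnd3ZndlVVRDMhI0RERVZmZmZlVmZUVEQyIiIzQzREVVVVVEVlRERDMi"/>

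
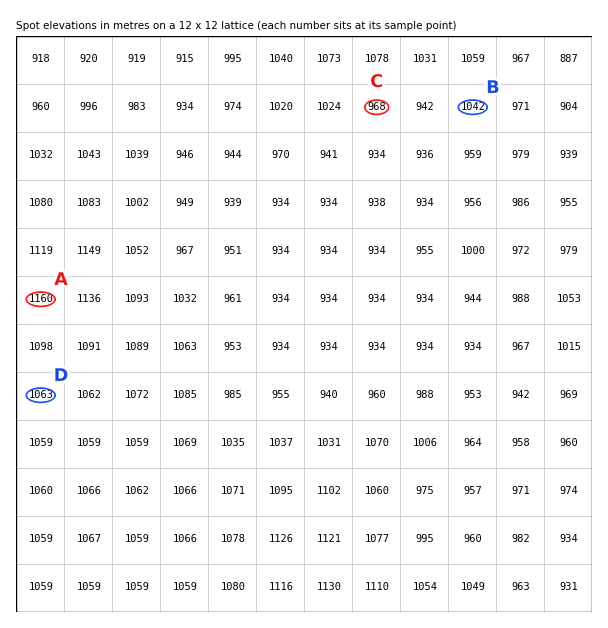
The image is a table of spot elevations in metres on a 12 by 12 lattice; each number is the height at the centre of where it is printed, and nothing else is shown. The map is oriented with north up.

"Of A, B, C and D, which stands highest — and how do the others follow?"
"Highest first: A D B C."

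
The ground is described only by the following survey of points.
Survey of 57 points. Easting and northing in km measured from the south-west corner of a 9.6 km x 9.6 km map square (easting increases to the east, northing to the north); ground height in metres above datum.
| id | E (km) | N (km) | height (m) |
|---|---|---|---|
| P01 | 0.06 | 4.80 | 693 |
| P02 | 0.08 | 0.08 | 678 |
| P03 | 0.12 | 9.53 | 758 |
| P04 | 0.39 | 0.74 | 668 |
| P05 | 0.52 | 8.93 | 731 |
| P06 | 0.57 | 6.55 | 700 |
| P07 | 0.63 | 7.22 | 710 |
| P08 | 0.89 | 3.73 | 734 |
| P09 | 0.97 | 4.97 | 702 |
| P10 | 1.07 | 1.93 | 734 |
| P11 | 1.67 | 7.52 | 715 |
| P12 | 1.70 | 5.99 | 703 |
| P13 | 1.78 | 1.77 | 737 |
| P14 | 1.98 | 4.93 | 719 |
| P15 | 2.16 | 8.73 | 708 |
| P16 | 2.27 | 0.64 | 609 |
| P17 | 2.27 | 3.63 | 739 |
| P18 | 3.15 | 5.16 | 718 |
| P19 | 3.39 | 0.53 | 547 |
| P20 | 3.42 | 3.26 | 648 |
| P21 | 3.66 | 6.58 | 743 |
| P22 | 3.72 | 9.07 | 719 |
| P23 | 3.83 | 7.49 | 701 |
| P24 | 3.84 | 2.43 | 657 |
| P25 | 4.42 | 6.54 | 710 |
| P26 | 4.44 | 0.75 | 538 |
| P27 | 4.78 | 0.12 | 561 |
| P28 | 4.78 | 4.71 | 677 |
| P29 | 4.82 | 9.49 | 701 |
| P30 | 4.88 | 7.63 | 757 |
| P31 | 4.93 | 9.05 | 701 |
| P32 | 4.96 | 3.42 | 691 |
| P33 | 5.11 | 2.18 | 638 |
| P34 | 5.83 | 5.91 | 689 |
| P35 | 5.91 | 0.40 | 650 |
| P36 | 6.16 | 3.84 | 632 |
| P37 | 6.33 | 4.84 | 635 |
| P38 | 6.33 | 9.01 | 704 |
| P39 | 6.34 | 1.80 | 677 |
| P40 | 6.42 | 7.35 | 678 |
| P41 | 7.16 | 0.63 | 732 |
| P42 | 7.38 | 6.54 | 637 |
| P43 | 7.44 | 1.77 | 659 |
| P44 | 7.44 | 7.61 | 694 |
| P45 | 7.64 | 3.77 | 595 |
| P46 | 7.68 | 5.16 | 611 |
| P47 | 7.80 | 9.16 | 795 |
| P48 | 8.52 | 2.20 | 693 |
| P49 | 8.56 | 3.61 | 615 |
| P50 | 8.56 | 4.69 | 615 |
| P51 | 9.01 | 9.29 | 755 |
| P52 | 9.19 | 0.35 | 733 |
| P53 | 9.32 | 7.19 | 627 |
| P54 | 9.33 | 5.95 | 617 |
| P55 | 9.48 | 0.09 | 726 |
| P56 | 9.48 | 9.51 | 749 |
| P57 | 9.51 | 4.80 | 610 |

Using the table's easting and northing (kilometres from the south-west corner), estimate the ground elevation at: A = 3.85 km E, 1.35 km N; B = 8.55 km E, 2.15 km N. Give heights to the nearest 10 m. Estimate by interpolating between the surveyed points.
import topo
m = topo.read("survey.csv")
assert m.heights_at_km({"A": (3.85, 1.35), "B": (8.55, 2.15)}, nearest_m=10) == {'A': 610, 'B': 700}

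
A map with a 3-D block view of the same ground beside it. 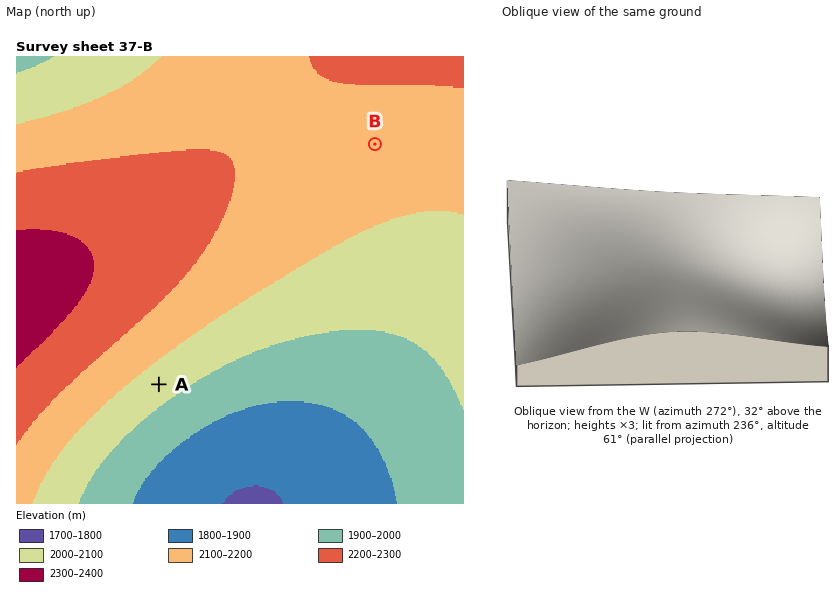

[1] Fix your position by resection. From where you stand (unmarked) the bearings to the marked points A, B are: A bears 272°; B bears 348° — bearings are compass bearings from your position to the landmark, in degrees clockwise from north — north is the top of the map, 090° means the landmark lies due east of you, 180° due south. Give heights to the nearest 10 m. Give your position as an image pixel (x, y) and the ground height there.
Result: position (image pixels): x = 428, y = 394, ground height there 1980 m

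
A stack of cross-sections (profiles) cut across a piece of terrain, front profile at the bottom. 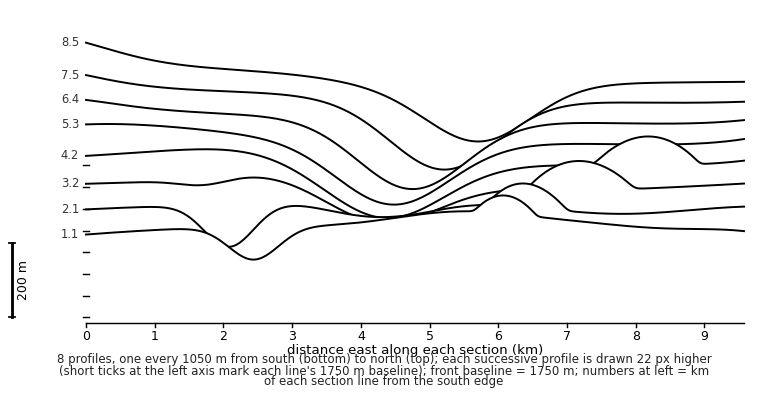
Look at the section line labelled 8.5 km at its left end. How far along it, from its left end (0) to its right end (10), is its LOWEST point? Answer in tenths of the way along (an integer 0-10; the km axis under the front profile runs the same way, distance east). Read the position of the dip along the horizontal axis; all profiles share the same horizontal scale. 6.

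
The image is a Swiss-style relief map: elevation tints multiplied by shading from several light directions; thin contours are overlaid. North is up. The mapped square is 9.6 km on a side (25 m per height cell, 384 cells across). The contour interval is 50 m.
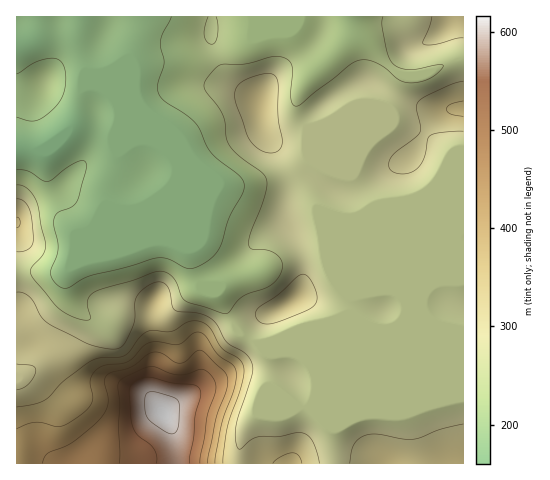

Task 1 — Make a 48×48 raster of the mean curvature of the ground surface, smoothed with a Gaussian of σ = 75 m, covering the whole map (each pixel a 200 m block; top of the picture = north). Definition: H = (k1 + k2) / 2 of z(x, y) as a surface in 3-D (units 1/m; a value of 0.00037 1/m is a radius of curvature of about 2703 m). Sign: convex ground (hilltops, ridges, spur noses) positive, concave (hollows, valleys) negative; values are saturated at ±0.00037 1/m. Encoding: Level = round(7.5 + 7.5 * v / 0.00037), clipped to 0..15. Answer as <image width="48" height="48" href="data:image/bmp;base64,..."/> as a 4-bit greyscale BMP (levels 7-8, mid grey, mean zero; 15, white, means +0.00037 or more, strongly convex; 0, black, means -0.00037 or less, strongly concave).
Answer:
<image width="48" height="48" href="data:image/bmp;base64,Qk32BAAAAAAAAHYAAAAoAAAAMAAAADAAAAABAAQAAAAAAIAEAAATCwAAEwsAABAAAAAAAAAAAAAAABEREQAiIiIAMzMzAERERABVVVUAZmZmAHd3dwCIiIgAmZmZAKqqqgC7u7sAzMzMAN3d3QDu7u4A////AEeqq5hmZ4dlirlSAFq6vupkRomrupiZmUiqmql2Z4ZFm8uWEFq6rdpkWKu7qYiJmGm4Z6qXV4ZXvczIEEqoi9p1WLy6h3eJiIq4RYqoZ6mK3bvJICeGWKpjNIqYZmeIiKqnVWeYZ7zM3JiqQAIyJHZGdTRDM1eIiJmHZURWV73My5iKcQFnZVV3d3ZmZlRFeGZ3dkMjNqzLvMurtQB3dnd3d3d3d3dlRDRomGQ0au/93v7d6SBXZpZ3d3eHd3d3dzRomZib3//8q97u/UAlerZ3d3d4iIh3d0RWiIrf/d7HQmzt/5NHvLV3d3iHd3iHiHVWZVe+tFq3IDzq39ZYqnZ3eIh3eIeId5h3ZUV3ECv9cV7nfKQlVWd3d3d3d3d3d5qYeIhiADz9dI/1AiFXd3d3d3d3d3d3d4mZq7lRAFqnRK/2AAMyV3d3d3d3d3d3d3iauoUzIlhiFt/3AEmmEDZ3d3d2d3d3dpmZhjNWU0iDJ9/WJZ3/xhAld3Z5d3d3d8uoYzaZdWvZVHdSSc3v/8qXZ3mspnd5md24Q2vcqIz/ogAASbqb//64d3eJh3eJmNymM3vMy5v/4wFENXZEjv2VV3dmd3d4h6hTE1iYmYjP1Ud2REMhSttjZ3d3d3d3ZnUyI0VVVVWMpWmqh1MRN7pUd3d3d3d3d3ZlNGVDM0RYdEaJqpZCNqpGd3d3d3d3d6zJVHd3ZURVVERWirllaKlHd3d3d3d3d+/qVHd3d3ZVV3ZFabqHirlHd3d3d3h3d/6VNHd3d3d3d3dVaKqZq7hHd3eHd3iHeP1RJGd3d3d3d3dmd4mqu6ZXd3d3d3eHd/5BR3dnd3d3d3dmd3iaupRnZmd3d3iHd/1TaZdnd3d3d3d2d2aKunRVeHVnd3d3h/tVipdneIdnd3d2dlZ6unVqu5dURFd3eMlVmpdniJh2d3d3VURpqWebqYiYh1Rnd7lVq6dmeImYZ3d2QzNXiHmXZmiqqqg2d5hVi7l2d4mpd3dURFZ3d3hmd2aaq7tkd1ZDaLuXZ4mYd3ZWZ5qpl2Z3d3WaqryTZ0VVRpqXZ3h2d2V4mqu7uFd3d3VpqruVJVZlVGmXd3d3d1Z5qqu8uFd3d3dWiZqGIXiGVVeHd3d3dVZ4iJq7l2d3d3d1Roh3ZZqoZEaZZ3d3VWZlVovKZHdnd3d3RHeKupqpdUi6Z3dlZ3ZVV6zrUmumV3d3VXm97YmqlVm5Z3ZoiHdmec7sUErthWZlaKve7GespliGd3aJmZmIms7tcRa9yWV5qqqru2jOxkd3d3aJqqqZms3uoxJpu7zchTNHmnrex0d3d3Z3iZiJmZrexjI1is7IMjIDaGm8p1Z2d3ZmZmZndlacyGVDWLuDJEMRNFZ4l2eYdmZ3ZmZ4dDNYmIhkRohDfMljIURWh2eZhmd4iHiZdURGZoqXVWU1v+y4UWVWh2eah2d4mIm6hlZVVWm5ZVRHu6rNppdnmGaKmHd3h3m7hmd3dle6hmZ5l1ad2rl5uWaKqYd3Znm7h2d3d2arl3mqhkR7yg=="/>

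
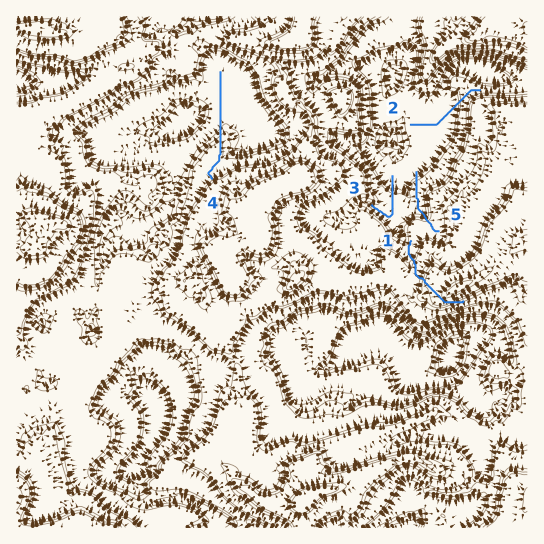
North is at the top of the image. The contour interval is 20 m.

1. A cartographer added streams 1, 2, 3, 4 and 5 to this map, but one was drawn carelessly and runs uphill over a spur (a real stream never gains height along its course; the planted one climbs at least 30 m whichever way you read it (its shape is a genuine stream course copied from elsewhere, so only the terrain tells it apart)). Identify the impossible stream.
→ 1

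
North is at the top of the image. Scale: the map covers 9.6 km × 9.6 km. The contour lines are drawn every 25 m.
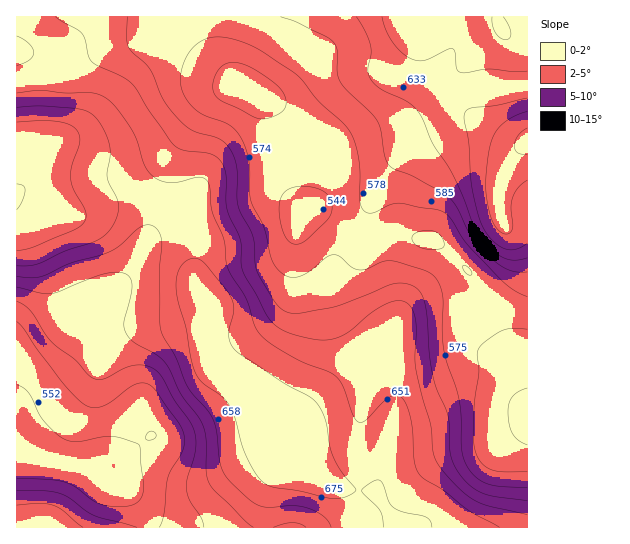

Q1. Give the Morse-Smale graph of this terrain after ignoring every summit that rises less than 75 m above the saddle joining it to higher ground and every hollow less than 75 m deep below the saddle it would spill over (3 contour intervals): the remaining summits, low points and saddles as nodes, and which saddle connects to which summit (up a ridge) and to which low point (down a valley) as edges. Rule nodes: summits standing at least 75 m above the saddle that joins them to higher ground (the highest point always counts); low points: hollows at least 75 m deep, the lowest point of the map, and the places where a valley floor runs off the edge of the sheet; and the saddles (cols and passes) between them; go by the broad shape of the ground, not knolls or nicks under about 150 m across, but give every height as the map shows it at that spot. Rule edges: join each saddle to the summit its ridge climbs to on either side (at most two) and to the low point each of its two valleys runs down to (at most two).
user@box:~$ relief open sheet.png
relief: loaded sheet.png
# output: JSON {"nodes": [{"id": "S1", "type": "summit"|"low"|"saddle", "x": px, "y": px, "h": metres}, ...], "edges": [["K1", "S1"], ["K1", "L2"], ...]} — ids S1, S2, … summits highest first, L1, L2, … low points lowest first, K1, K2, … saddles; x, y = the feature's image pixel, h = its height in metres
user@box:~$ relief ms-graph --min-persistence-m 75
{"nodes": [
{"id": "S1", "type": "summit", "x": 17, "y": 195, "h": 727},
{"id": "S2", "type": "summit", "x": 527, "y": 141, "h": 705},
{"id": "L1", "type": "low", "x": 527, "y": 417, "h": 519},
{"id": "L2", "type": "low", "x": 18, "y": 449, "h": 526},
{"id": "K1", "type": "saddle", "x": 165, "y": 206, "h": 656},
{"id": "K2", "type": "saddle", "x": 169, "y": 17, "h": 582}],
"edges": [["K1", "S1"], ["K1", "L1"], ["K1", "L2"], ["K2", "S1"], ["K2", "S2"], ["K2", "L1"]]}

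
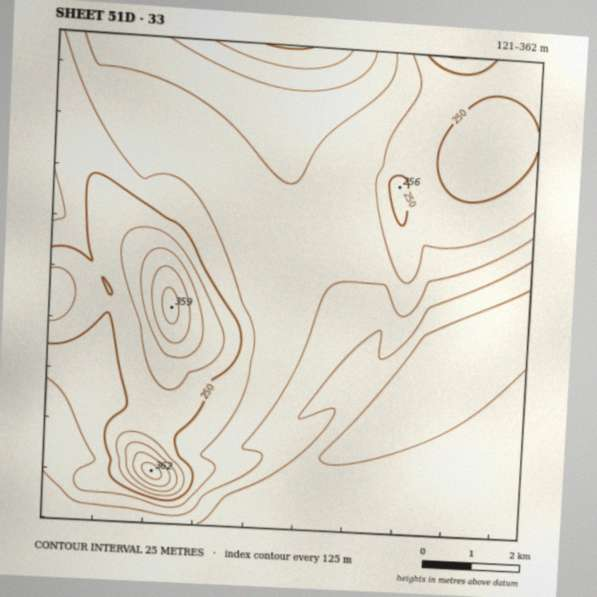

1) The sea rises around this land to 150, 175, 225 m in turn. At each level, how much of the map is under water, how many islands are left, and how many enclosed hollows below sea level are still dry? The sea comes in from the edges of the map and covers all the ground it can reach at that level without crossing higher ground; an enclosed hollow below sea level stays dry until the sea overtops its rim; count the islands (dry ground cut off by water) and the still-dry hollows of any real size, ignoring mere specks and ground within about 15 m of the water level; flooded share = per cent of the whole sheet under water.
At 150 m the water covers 8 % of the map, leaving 0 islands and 0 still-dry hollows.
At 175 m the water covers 25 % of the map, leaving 0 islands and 0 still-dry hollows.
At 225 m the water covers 63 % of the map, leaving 0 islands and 0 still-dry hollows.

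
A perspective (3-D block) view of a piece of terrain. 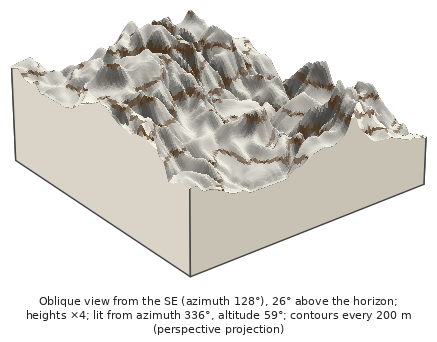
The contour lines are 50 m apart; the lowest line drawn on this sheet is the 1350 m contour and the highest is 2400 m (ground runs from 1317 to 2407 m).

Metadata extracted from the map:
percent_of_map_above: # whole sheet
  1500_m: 92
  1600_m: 79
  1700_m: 68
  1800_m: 54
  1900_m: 37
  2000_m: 22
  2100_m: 11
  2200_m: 5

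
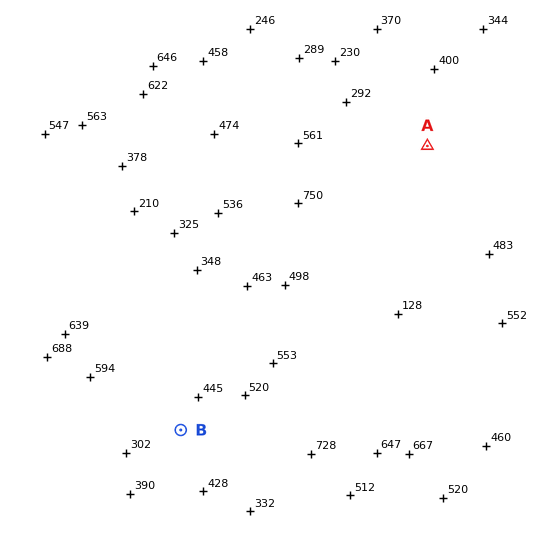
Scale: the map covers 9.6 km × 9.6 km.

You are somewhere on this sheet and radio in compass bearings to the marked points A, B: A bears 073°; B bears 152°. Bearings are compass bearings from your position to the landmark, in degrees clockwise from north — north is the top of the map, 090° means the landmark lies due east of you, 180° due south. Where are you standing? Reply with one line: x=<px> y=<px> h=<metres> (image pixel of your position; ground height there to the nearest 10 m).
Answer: x=85 y=251 h=440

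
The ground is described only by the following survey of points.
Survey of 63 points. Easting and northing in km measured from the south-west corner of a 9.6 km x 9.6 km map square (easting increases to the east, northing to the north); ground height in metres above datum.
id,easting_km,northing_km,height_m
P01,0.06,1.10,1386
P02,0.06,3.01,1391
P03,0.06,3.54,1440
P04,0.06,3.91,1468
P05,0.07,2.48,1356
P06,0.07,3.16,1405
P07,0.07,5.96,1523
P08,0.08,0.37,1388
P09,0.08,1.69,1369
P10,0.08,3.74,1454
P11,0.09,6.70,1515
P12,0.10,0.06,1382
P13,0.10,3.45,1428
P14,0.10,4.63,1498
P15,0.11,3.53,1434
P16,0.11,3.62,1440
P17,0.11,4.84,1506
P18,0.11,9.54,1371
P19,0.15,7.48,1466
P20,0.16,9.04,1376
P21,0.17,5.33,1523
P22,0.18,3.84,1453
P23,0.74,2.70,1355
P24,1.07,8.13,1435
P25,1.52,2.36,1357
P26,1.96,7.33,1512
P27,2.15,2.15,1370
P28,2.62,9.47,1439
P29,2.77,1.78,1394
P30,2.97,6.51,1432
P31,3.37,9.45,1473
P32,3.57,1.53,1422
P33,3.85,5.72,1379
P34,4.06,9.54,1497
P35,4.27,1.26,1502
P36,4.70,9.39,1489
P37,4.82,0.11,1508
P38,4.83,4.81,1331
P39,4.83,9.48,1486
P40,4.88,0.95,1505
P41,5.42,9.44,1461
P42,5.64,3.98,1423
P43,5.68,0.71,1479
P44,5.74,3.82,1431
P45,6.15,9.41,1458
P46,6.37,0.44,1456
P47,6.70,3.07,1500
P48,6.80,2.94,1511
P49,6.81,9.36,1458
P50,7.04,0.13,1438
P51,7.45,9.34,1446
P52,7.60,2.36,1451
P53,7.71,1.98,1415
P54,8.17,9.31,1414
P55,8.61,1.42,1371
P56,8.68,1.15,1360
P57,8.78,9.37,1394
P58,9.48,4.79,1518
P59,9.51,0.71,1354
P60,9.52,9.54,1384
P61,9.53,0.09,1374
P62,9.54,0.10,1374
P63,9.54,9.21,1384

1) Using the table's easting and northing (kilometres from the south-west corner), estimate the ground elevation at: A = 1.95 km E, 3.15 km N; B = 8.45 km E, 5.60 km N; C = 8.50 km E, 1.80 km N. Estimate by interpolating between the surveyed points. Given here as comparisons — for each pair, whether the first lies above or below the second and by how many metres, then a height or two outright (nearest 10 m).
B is above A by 100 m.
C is below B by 80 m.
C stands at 1400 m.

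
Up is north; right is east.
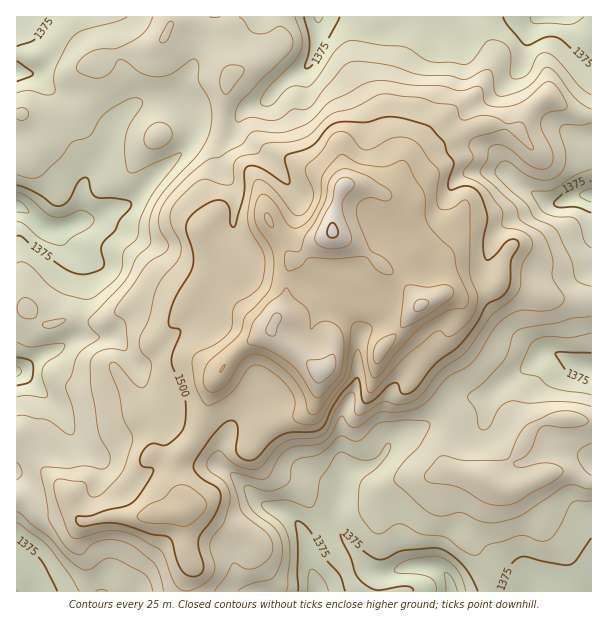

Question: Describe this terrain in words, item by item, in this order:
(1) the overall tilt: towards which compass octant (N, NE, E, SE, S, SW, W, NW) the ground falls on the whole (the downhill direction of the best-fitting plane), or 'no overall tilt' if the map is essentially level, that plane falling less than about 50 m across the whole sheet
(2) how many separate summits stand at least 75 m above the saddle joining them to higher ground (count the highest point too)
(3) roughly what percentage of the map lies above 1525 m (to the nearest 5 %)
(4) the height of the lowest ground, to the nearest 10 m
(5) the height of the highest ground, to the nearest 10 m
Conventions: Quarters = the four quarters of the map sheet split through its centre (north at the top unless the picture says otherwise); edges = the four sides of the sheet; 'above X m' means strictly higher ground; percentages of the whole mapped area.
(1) There is no overall tilt: the best-fitting plane is nearly level.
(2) Counting only tops that stand 75 m proud, the map has 1 summit.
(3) About 15 % of the map lies above 1525 m.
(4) About 1320 m is the lowest elevation on the sheet.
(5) The highest ground is at about 1630 m.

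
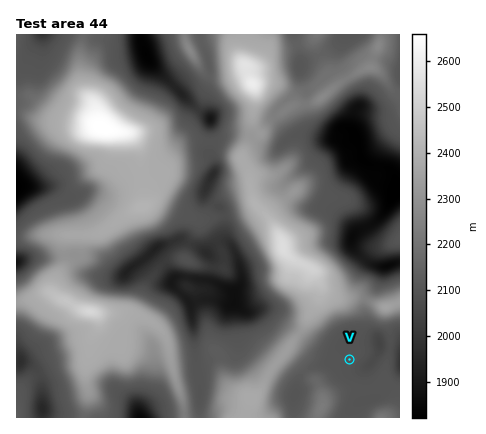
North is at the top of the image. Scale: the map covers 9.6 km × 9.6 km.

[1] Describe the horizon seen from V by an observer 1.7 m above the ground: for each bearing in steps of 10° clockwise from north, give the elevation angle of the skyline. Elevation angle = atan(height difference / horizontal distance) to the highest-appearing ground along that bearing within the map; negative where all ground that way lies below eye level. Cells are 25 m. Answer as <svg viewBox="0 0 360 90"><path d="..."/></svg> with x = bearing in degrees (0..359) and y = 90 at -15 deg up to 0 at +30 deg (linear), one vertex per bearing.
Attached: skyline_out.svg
<svg viewBox="0 0 360 90"><path d="M0 42l10 6 10 0 10-5 10 1 10 12 10 5 10 1 10 0 10-1 10-1 10 0 10 0 10-1 10-3 10-4 10 5 10 3 10 0 10-2 10-5 10-4 10 0 10 3 10-3 10-2 10-1 10-2 10-2 10 0 10 0 10-3 10-1 10 0 10 0 10 1"/></svg>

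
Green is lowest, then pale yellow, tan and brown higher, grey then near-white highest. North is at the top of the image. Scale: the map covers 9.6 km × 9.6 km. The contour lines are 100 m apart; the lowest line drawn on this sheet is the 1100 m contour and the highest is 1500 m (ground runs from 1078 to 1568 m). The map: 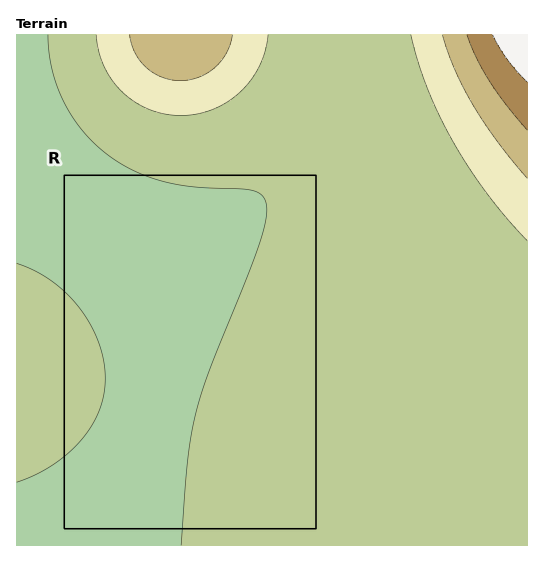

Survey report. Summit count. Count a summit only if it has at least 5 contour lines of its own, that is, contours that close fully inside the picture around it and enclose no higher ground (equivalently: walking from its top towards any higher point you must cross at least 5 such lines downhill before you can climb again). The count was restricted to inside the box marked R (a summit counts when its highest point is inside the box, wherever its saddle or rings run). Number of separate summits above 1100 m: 0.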